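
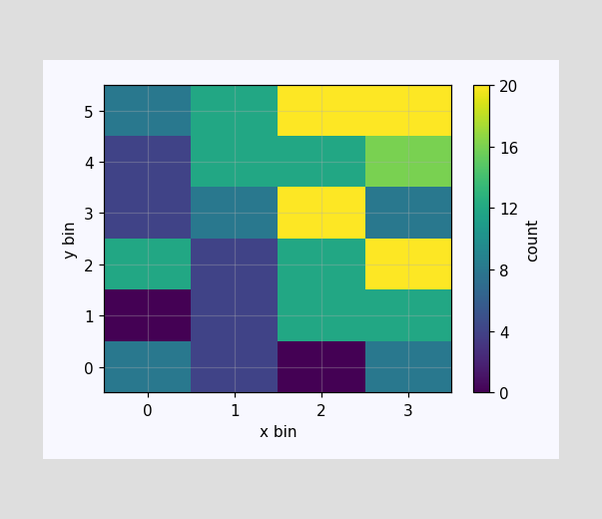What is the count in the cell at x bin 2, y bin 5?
Matching the cell (2, 5) against the colorbar gives 20.

20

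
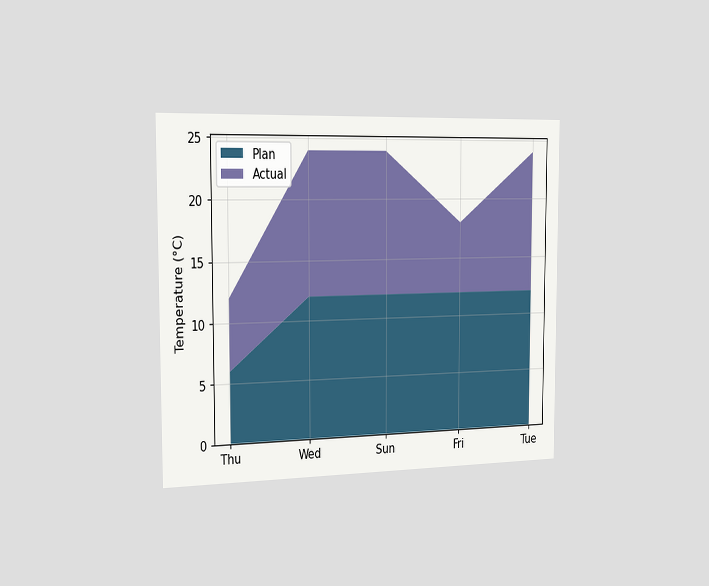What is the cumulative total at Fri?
The chart is viewed slightly from the left. The stacked total at Fri reaches 18°C.

18°C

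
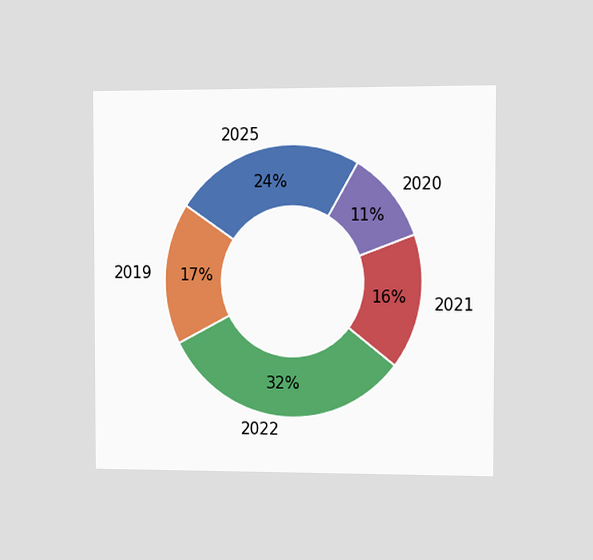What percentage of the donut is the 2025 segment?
The chart is viewed at a slight angle. The 2025 segment takes up 24% of the ring.

24%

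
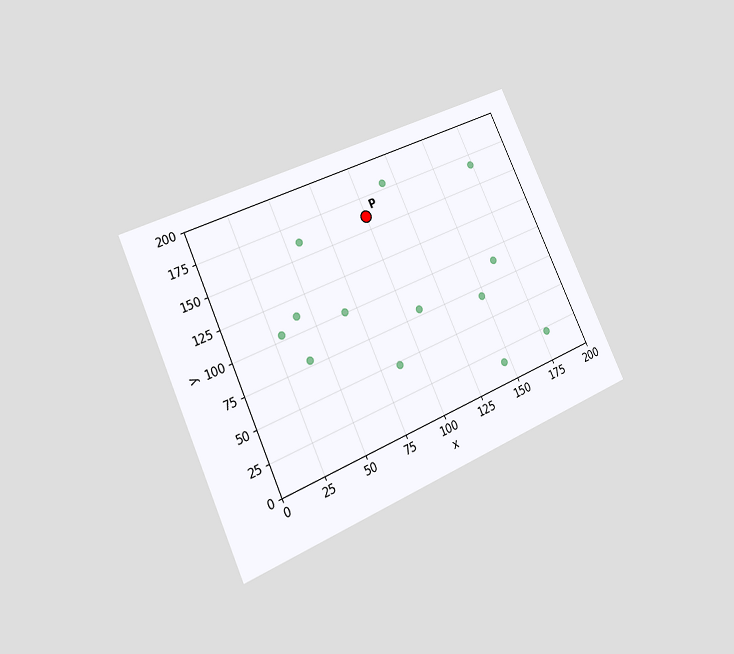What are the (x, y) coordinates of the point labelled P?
The chart is tilted about 24° counter-clockwise and viewed at a slight angle. Following the gridlines from P to each axis, P sits at (100, 160).

(100, 160)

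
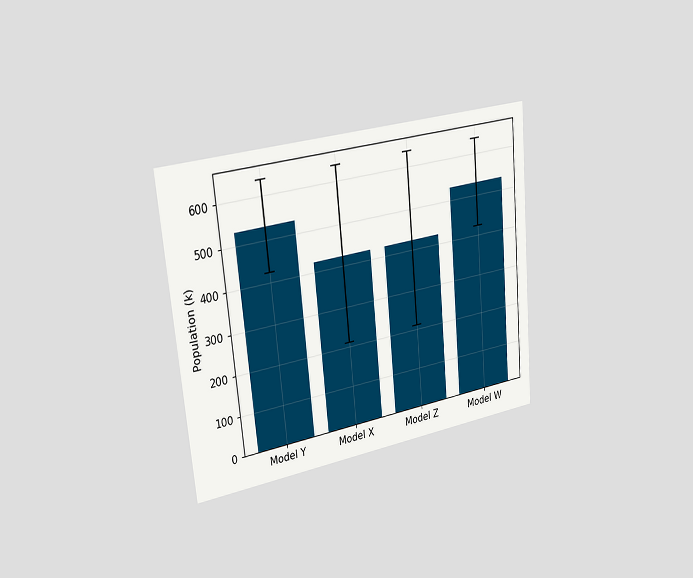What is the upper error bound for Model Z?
636k

The chart is tilted about 5° counter-clockwise and viewed slightly from the left. The Model Z bar's upper whisker reaches 636k.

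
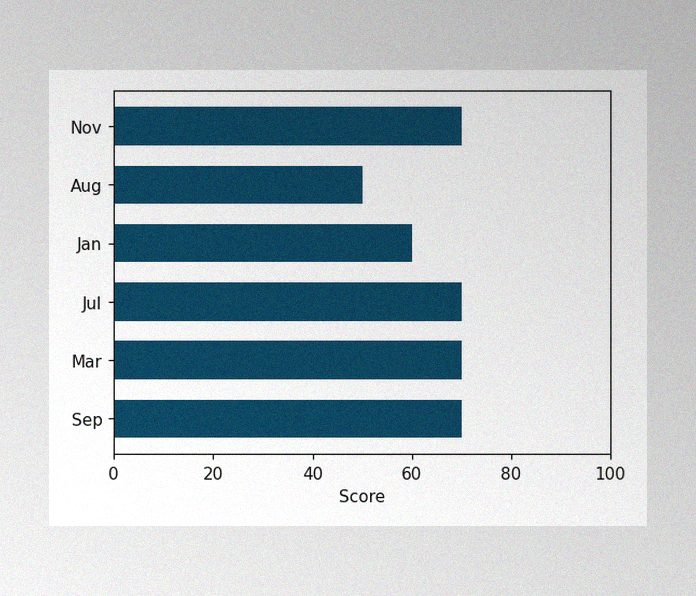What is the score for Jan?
The image has some photo noise and uneven lighting. Reading along the chart's x-axis, the Jan bar reaches 60.

60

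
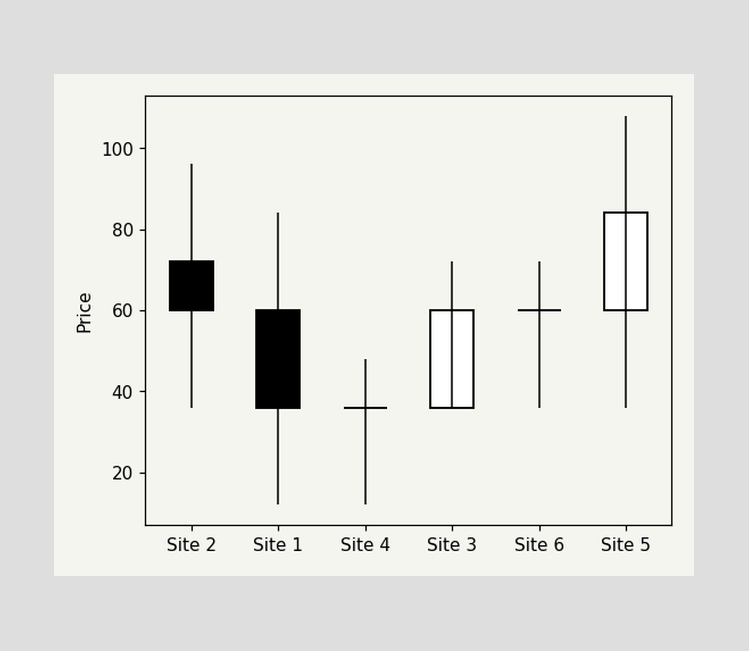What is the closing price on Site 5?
84

The Site 5 candle closes at 84.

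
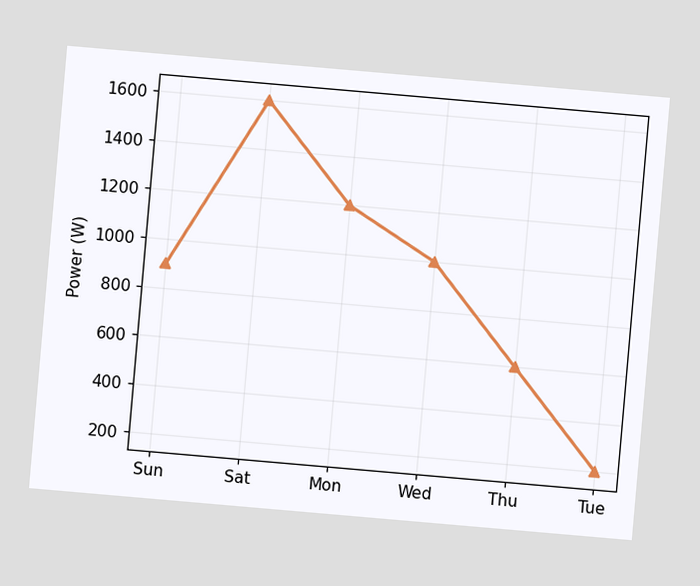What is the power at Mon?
The chart is tilted about 5° clockwise. At Mon, the line is at 1200W.

1200W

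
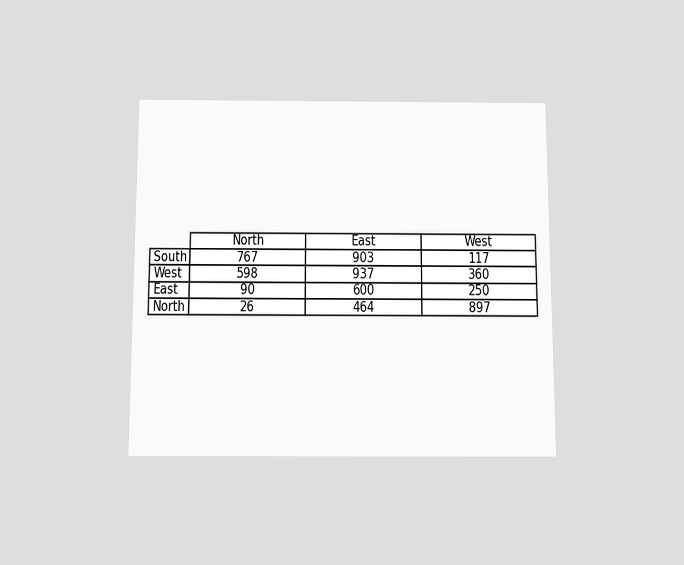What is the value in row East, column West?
The chart is viewed slightly from below. The (East, West) cell reads 250.

250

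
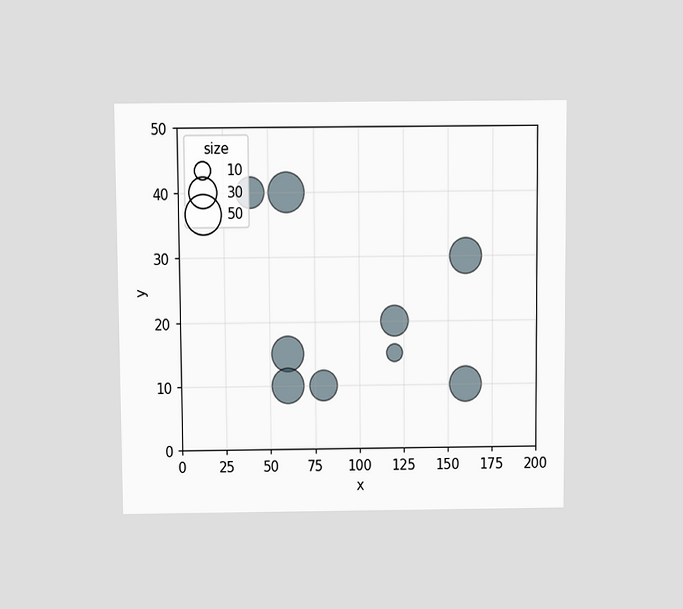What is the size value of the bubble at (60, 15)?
40

The chart is viewed slightly from above. Matching the bubble at (60, 15) against the size legend gives 40.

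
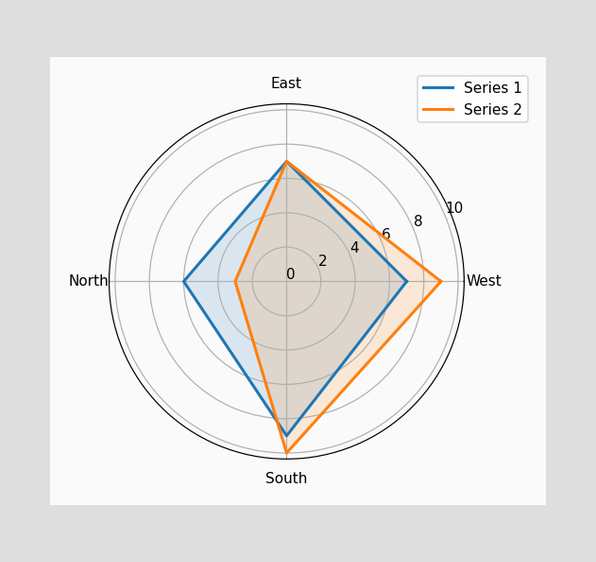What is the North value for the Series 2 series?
On the North axis, Series 2 reaches 3.

3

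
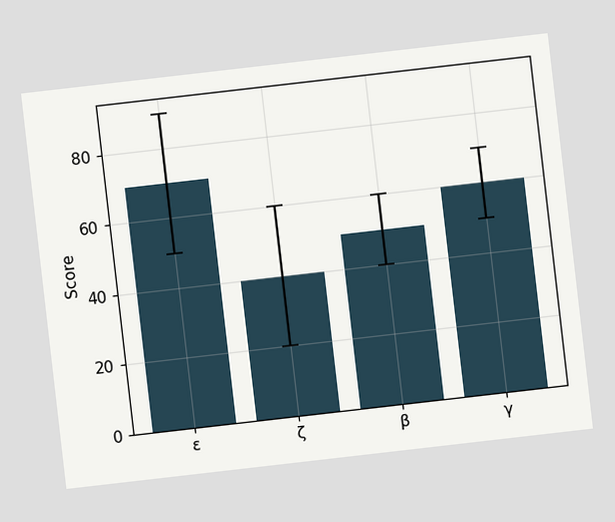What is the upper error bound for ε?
The chart is tilted about 7° counter-clockwise. The ε bar's upper whisker reaches 90.

90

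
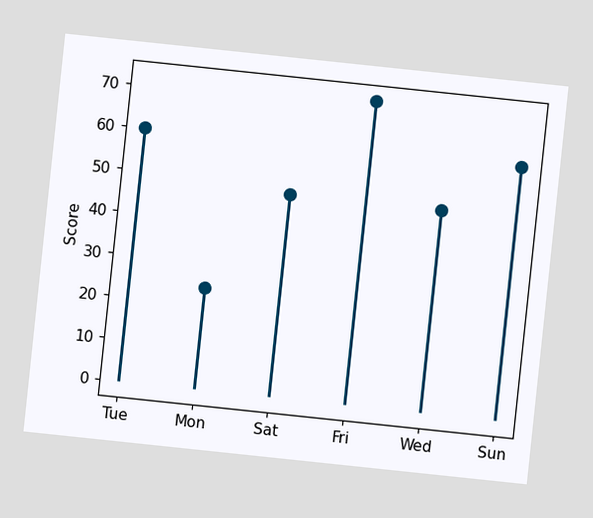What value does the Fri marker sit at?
72

The chart is tilted about 6° clockwise. The Fri marker sits at 72.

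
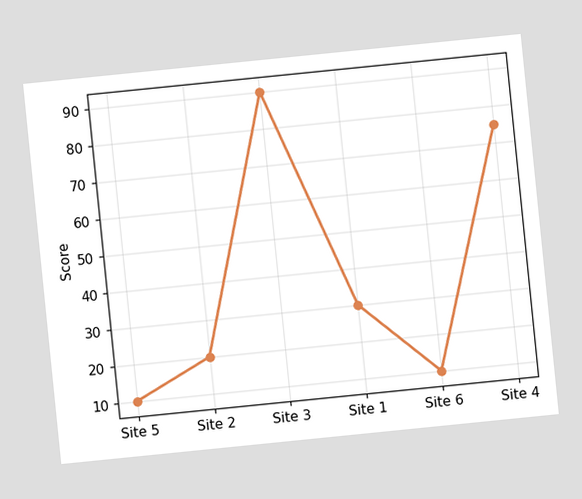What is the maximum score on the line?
90

The chart is tilted about 6° counter-clockwise. The highest point is at Site 3, and reading across to the y-axis gives 90.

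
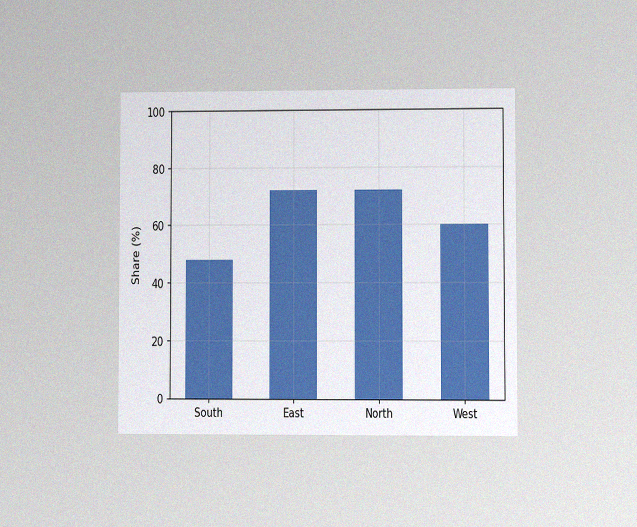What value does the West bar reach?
The chart is viewed at a slight angle, with some photo noise. Reading along the chart's y-axis, the West bar reaches 60%.

60%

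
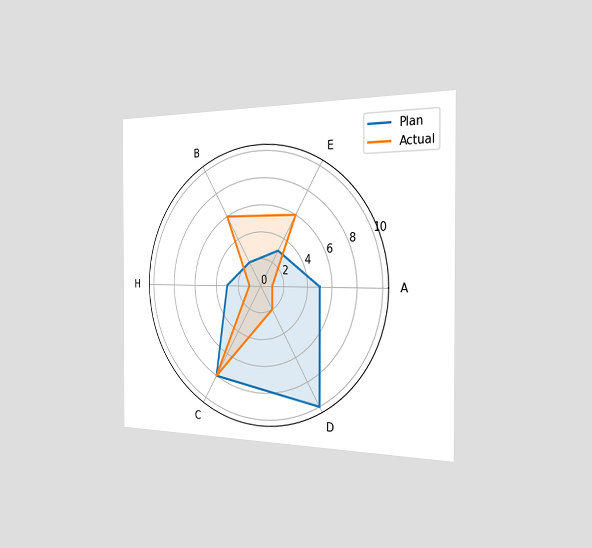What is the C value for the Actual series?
The chart is viewed slightly from the right. On the C axis, Actual reaches 8.

8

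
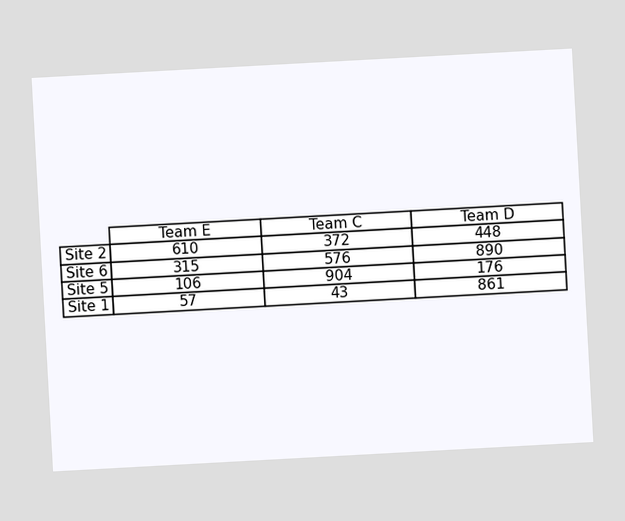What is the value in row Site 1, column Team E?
57

The chart is tilted about 3° counter-clockwise. The (Site 1, Team E) cell reads 57.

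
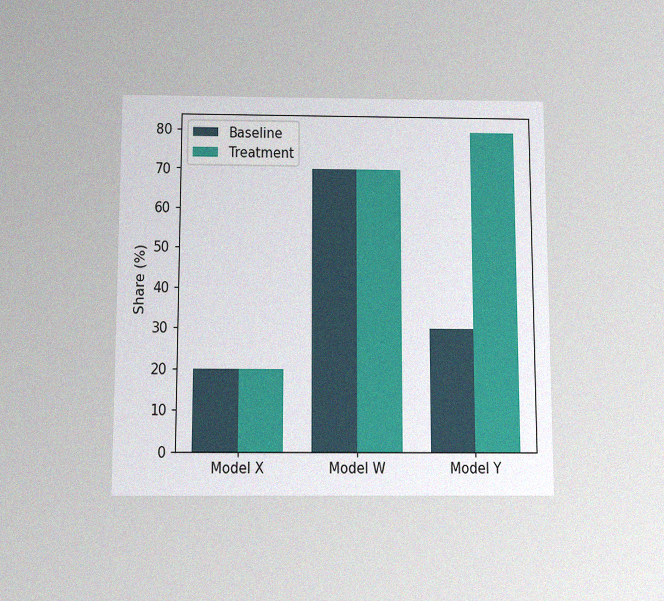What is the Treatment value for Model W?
The chart is viewed slightly from below, with some photo noise. The Treatment bar at Model W reaches 70% on the y-axis.

70%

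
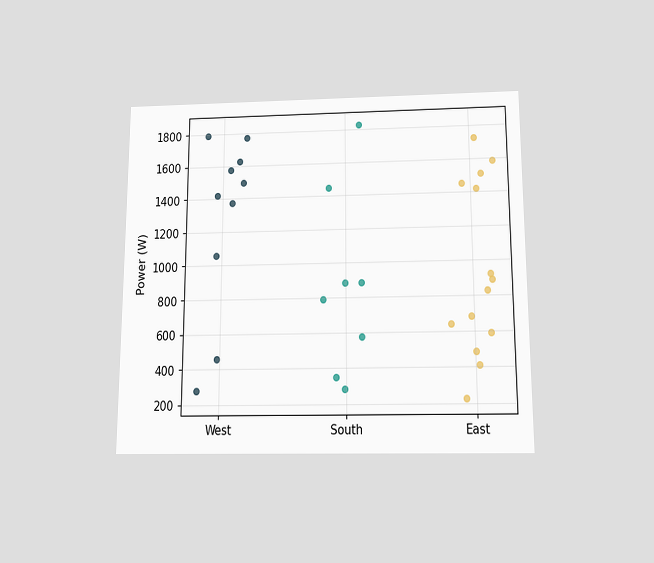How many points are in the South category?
The chart is viewed slightly from below. Counting the markers in the South column gives 8.

8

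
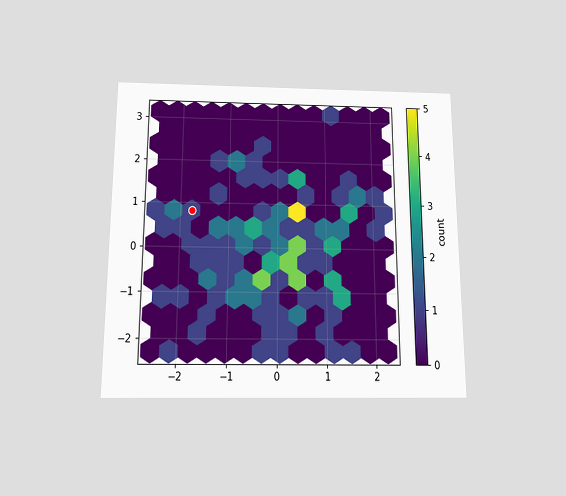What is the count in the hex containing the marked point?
1

The chart is viewed slightly from below. The marked hex reads 1 on the colorbar.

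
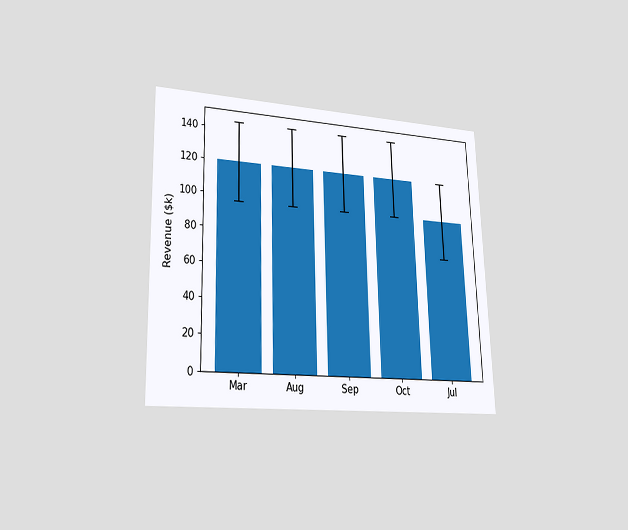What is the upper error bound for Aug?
$144k

The chart is viewed at a slight angle. The Aug bar's upper whisker reaches $144k.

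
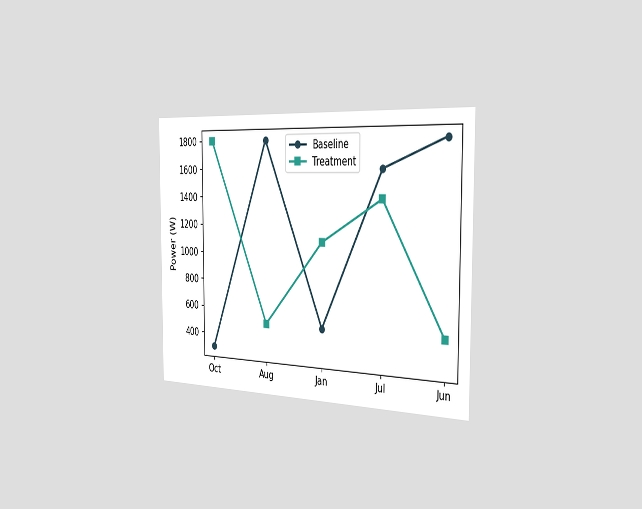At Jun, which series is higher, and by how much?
The chart is viewed slightly from the right. At Jun, Baseline sits above the other line by 1300W.

Baseline, by 1300W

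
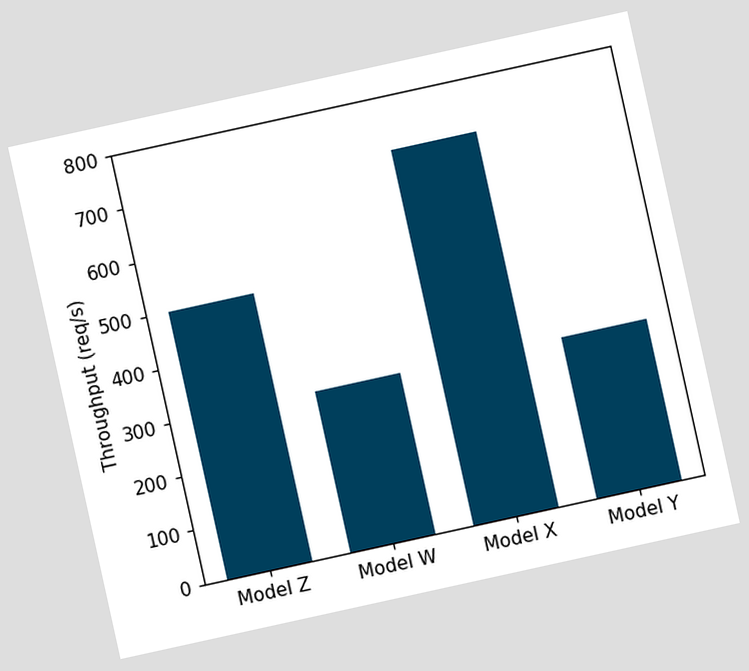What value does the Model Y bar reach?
300req/s

The chart is tilted about 12° counter-clockwise. Reading along the chart's y-axis, the Model Y bar reaches 300req/s.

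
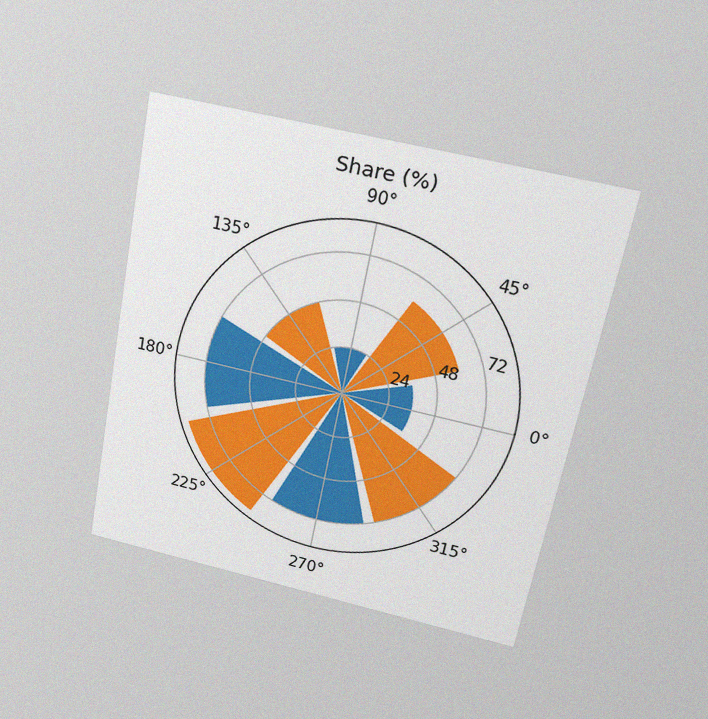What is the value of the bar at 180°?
72%

The chart is tilted about 11° clockwise and viewed slightly from above, with some photo noise. The bar at 180° reaches 72% on the radial axis.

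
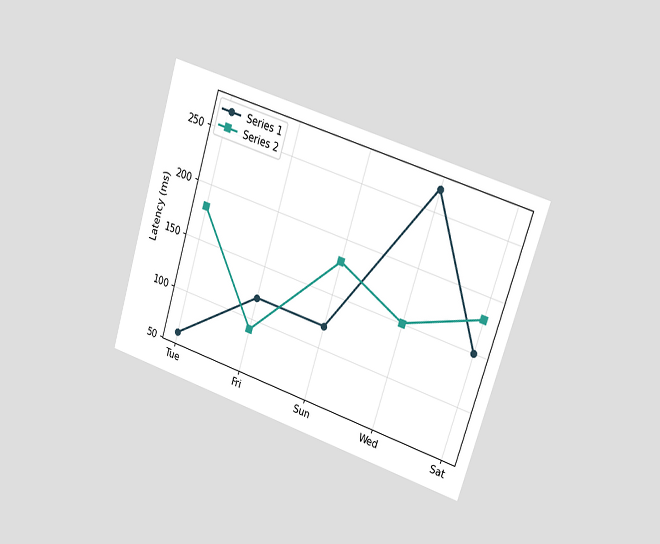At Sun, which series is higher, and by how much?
The chart is tilted about 18° clockwise and viewed slightly from the right. At Sun, Series 2 sits above the other line by 60ms.

Series 2, by 60ms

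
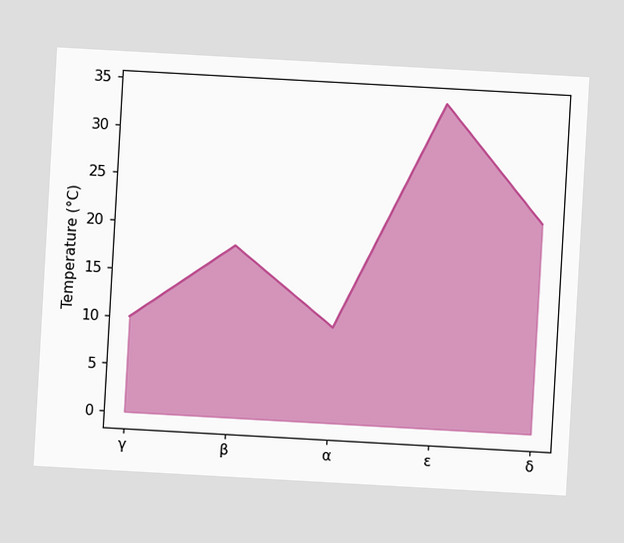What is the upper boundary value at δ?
The chart is tilted about 3° clockwise. At δ the upper boundary is at 22°C.

22°C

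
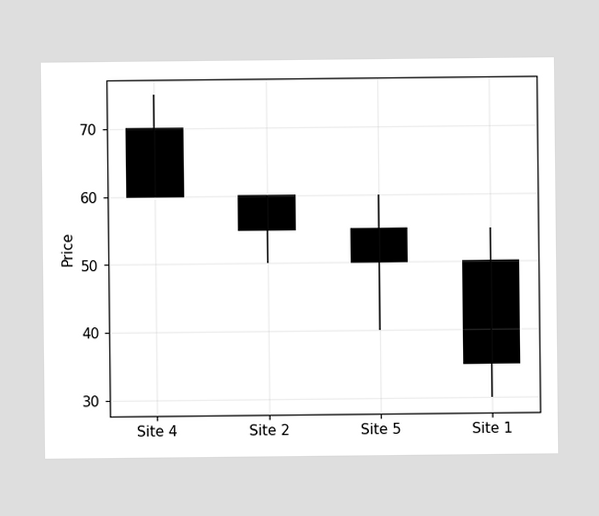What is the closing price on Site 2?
The Site 2 candle closes at 55.

55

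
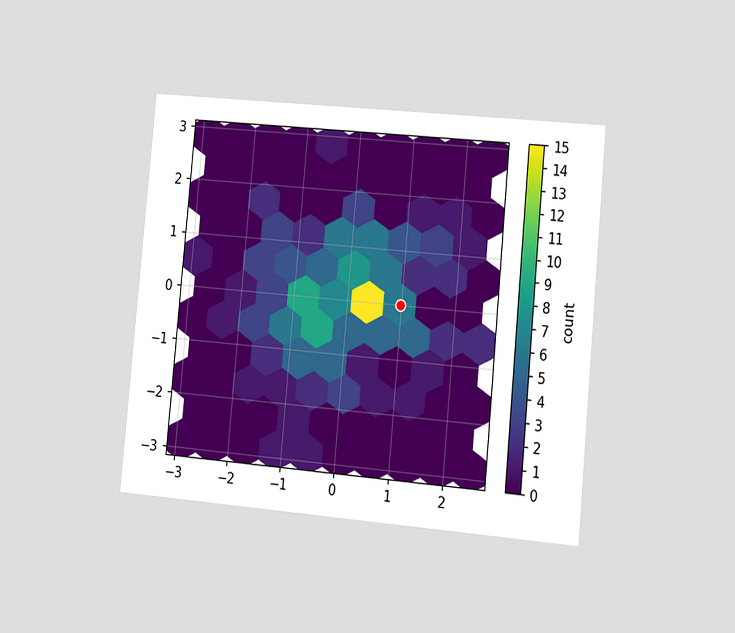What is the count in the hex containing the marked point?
6

The chart is tilted about 5° clockwise and viewed slightly from the right. The marked hex reads 6 on the colorbar.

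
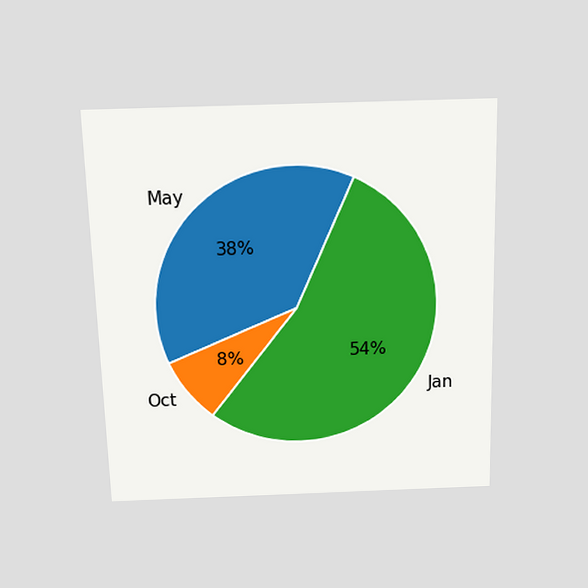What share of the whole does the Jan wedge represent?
54%

The chart is viewed slightly from above. The Jan slice takes up 54% of the pie.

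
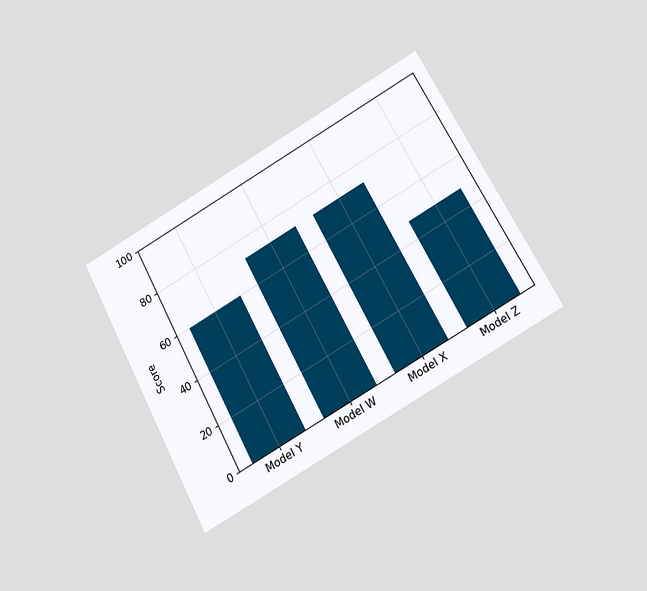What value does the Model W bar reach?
The chart is tilted about 28° counter-clockwise and viewed slightly from below. Reading along the chart's y-axis, the Model W bar reaches 72.

72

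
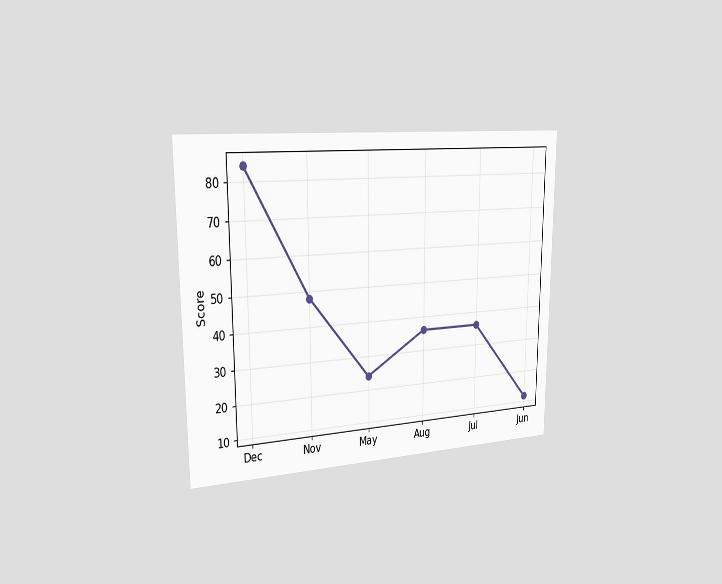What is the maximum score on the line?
84

The chart is viewed slightly from the left. The highest point is at Dec, and reading across to the y-axis gives 84.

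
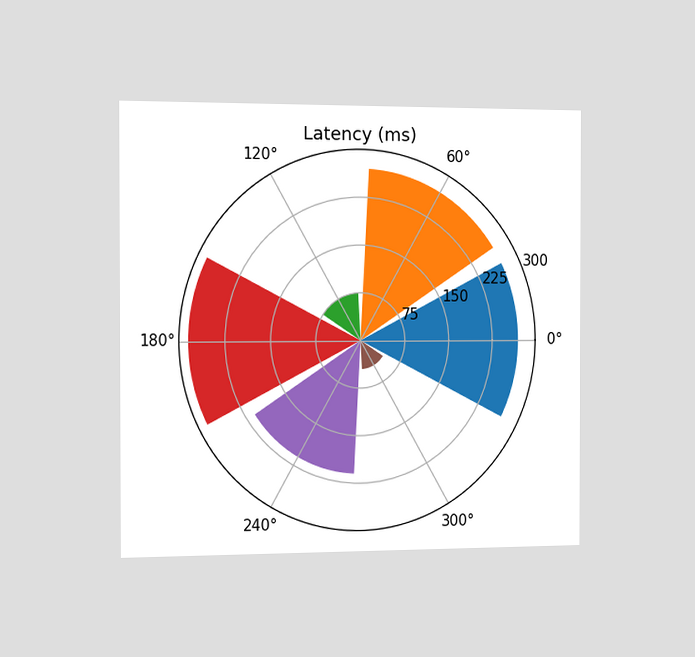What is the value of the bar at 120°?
The chart is viewed slightly from the left. The bar at 120° reaches 75ms on the radial axis.

75ms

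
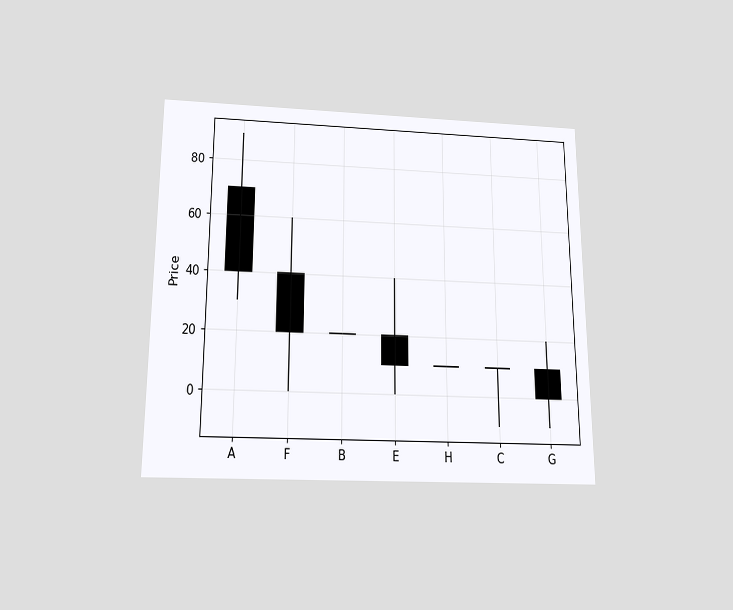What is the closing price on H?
10

The chart is viewed slightly from below. The H candle closes at 10.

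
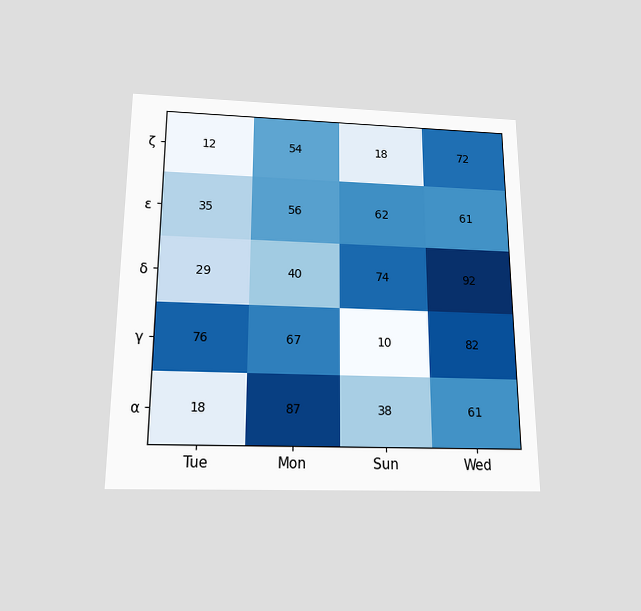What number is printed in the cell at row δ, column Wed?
The chart is viewed slightly from below. The (δ, Wed) cell reads 92.

92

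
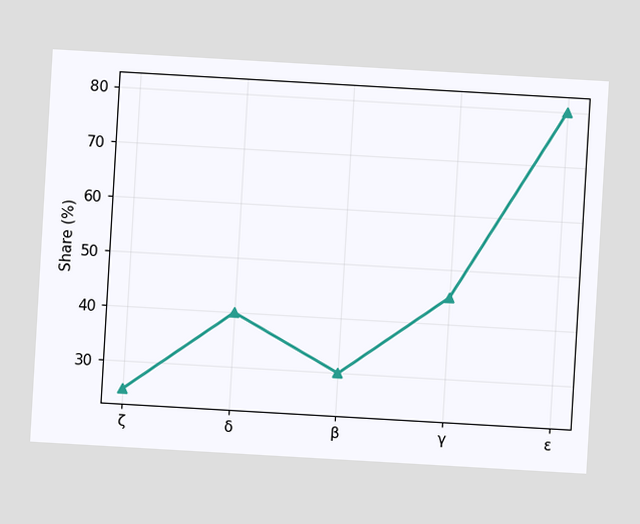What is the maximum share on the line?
80%

The chart is tilted about 3° clockwise. The highest point is at ε, and reading across to the y-axis gives 80%.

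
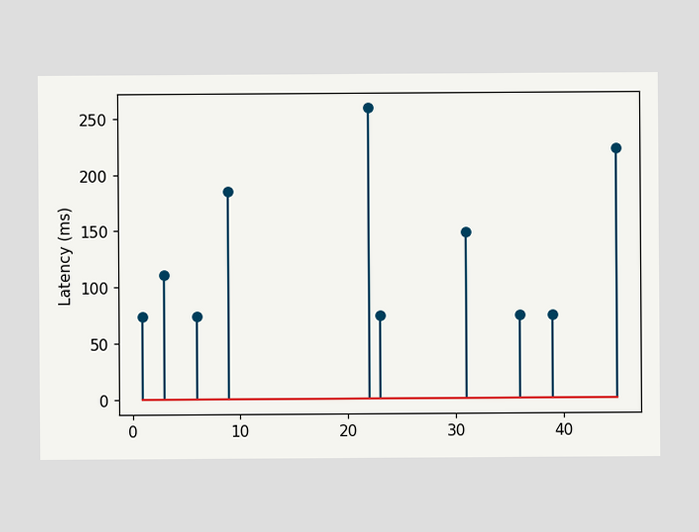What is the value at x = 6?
The stem at x=6 reaches 74ms.

74ms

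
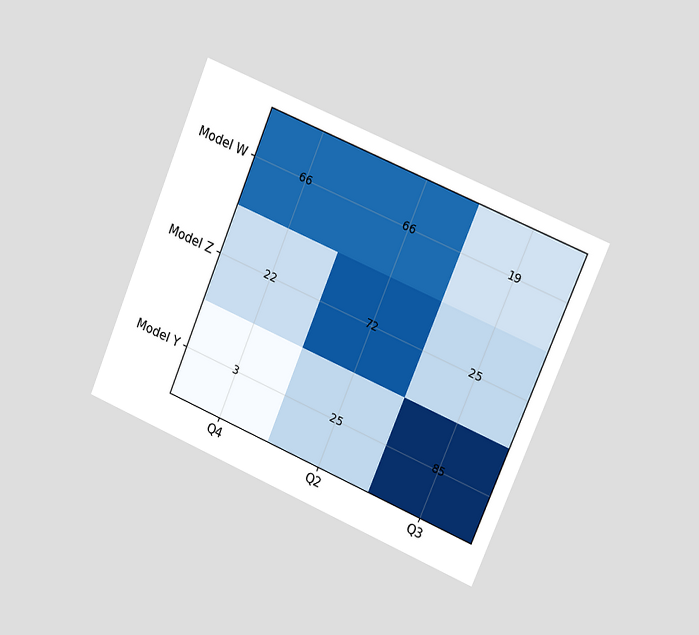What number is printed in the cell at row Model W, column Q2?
66

The chart is tilted about 23° clockwise and viewed slightly from the right. The (Model W, Q2) cell reads 66.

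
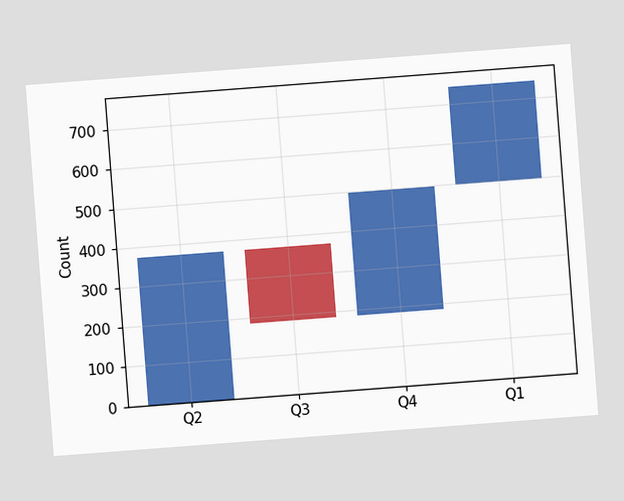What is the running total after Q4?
496

The chart is tilted about 4° counter-clockwise. After Q4 the running total reaches 496.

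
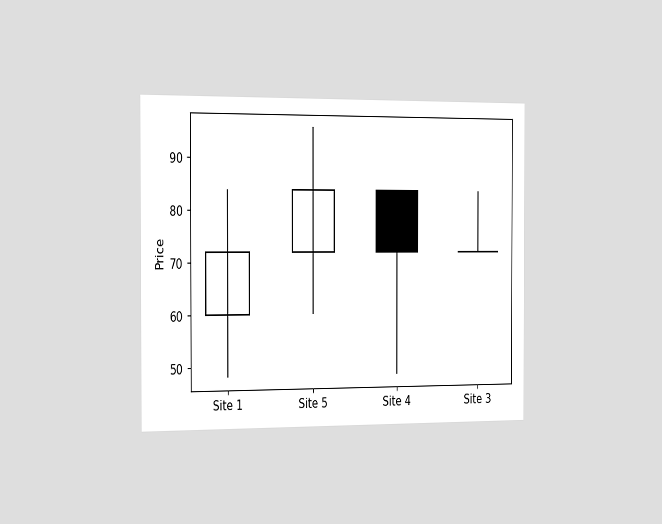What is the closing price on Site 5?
84

The chart is viewed slightly from the left. The Site 5 candle closes at 84.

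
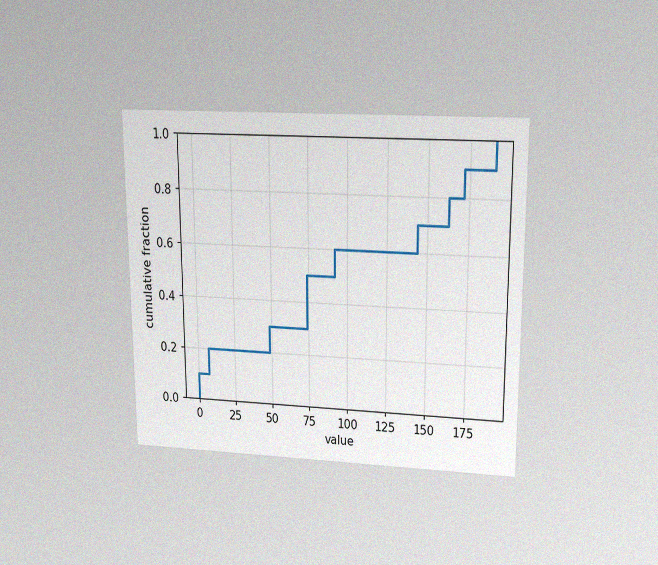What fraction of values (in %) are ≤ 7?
20%

The chart is viewed slightly from above, with some photo noise. At x=7 the ECDF step is at 20%.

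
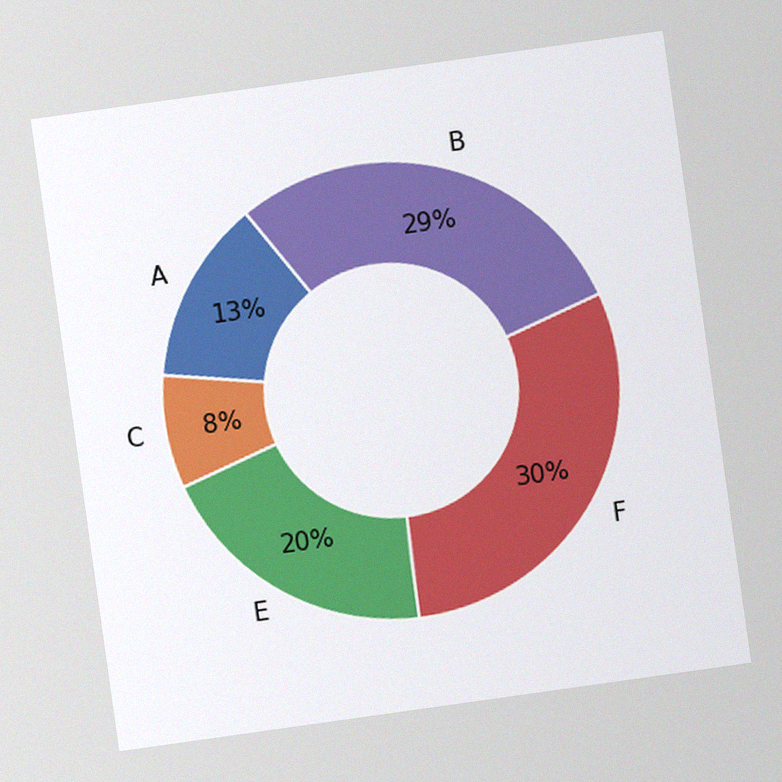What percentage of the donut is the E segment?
20%

The chart is tilted about 8° counter-clockwise, with some photo noise. The E segment takes up 20% of the ring.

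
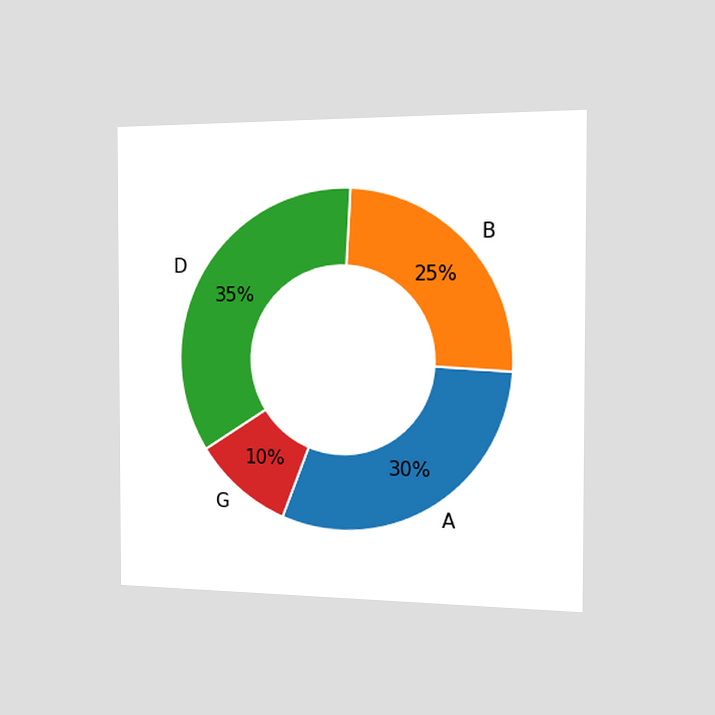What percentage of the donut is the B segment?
The chart is viewed slightly from the right. The B segment takes up 25% of the ring.

25%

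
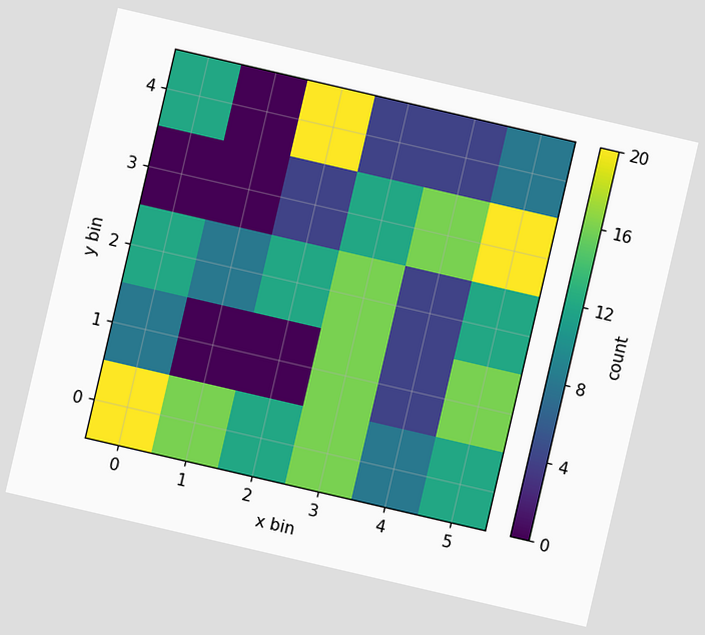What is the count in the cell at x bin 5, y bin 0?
12

The chart is tilted about 13° clockwise. Matching the cell (5, 0) against the colorbar gives 12.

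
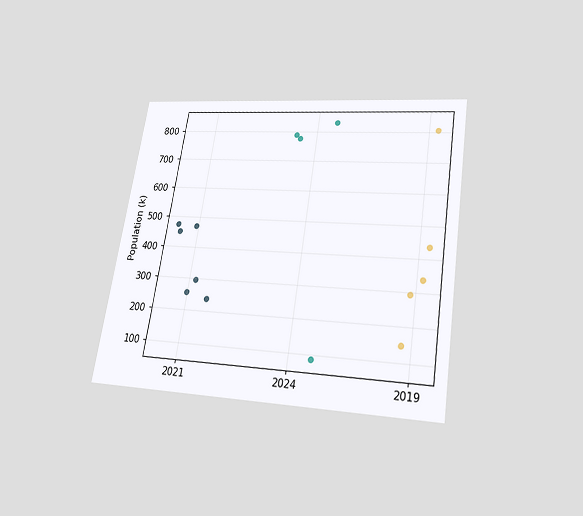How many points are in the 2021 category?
6

The chart is tilted about 9° clockwise and viewed slightly from below. Counting the markers in the 2021 column gives 6.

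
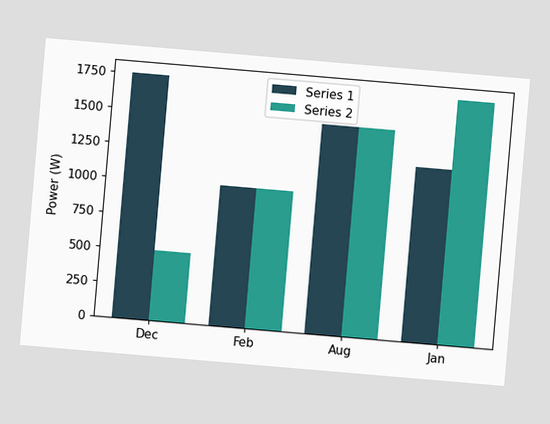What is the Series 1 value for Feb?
1000W

The chart is tilted about 5° clockwise. The Series 1 bar at Feb reaches 1000W on the y-axis.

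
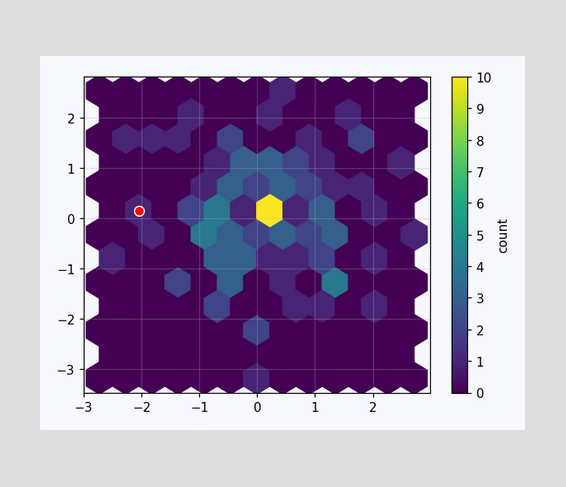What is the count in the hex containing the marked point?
1

The marked hex reads 1 on the colorbar.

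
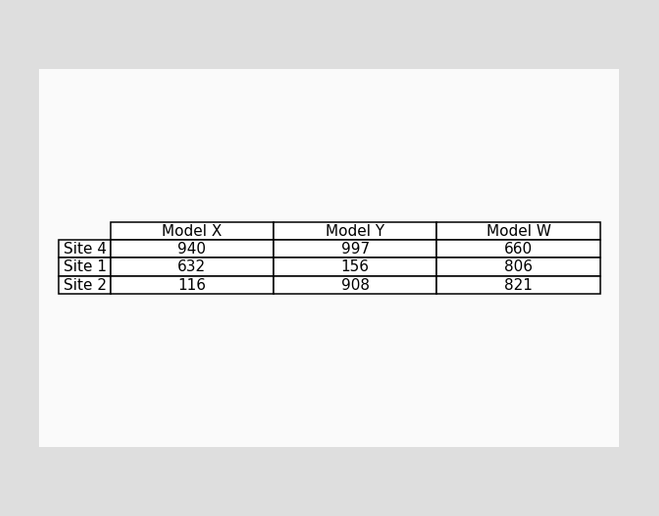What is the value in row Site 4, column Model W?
The (Site 4, Model W) cell reads 660.

660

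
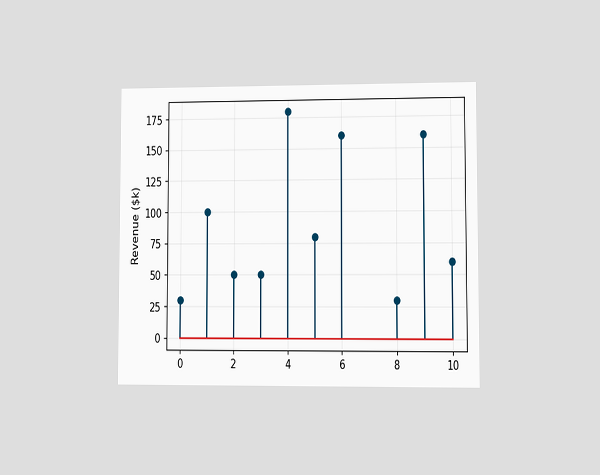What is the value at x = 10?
$60k

The chart is viewed at a slight angle. The stem at x=10 reaches $60k.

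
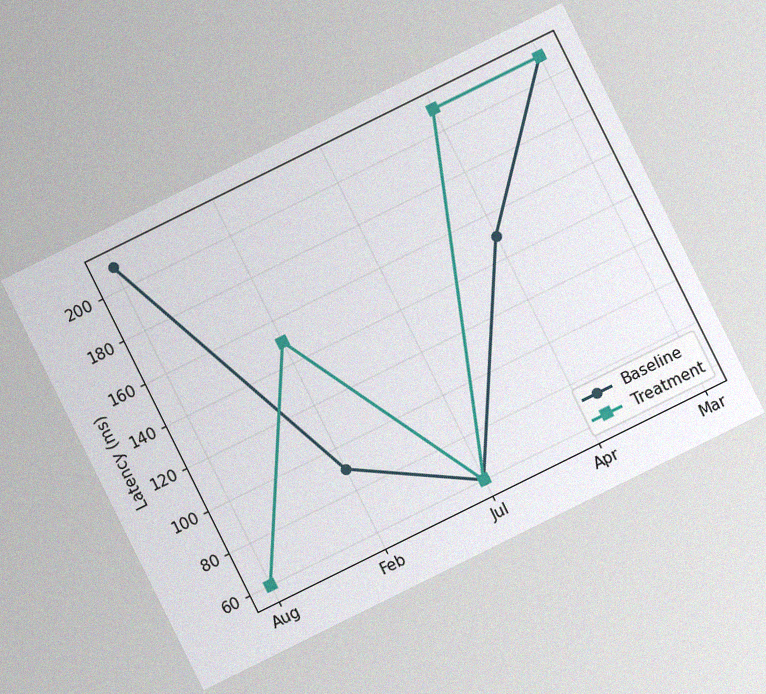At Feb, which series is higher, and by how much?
Treatment, by 60ms

The chart is tilted about 26° counter-clockwise, with some photo noise. At Feb, Treatment sits above the other line by 60ms.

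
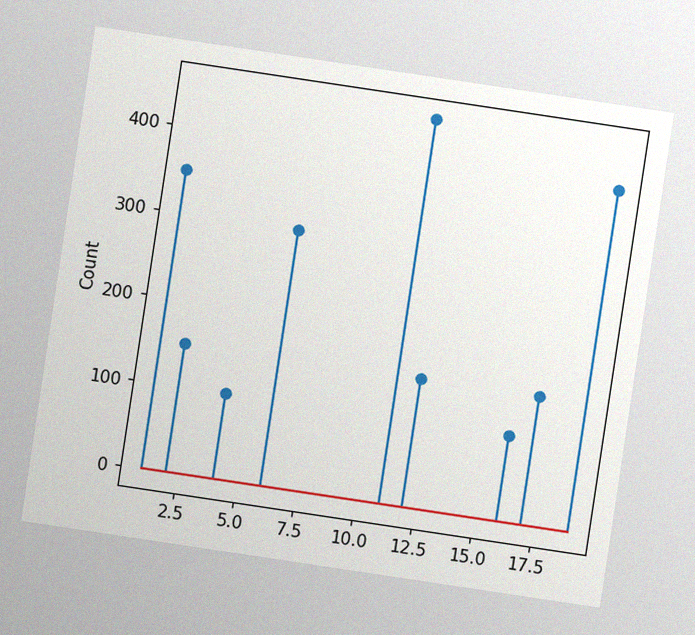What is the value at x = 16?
The chart is tilted about 9° clockwise, with some photo noise. The stem at x=16 reaches 100.

100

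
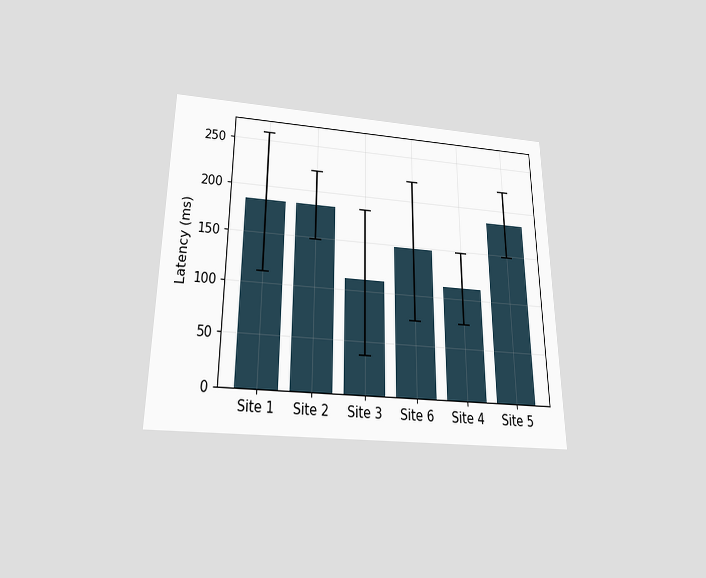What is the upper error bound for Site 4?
The chart is viewed slightly from below. The Site 4 bar's upper whisker reaches 148ms.

148ms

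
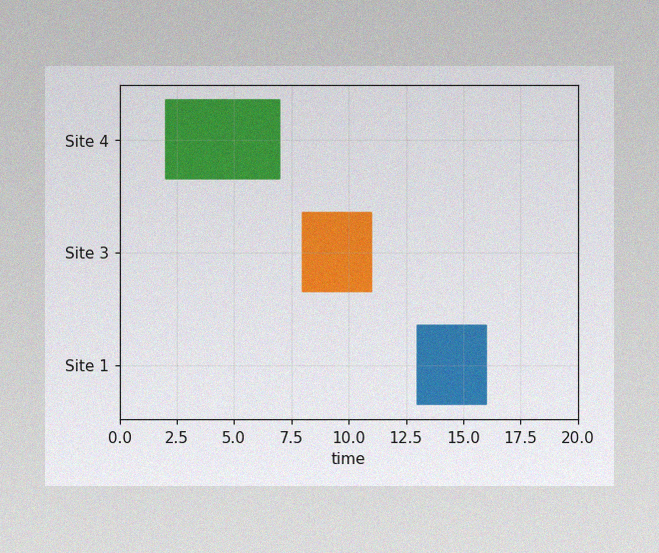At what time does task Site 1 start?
The image has some photo noise and uneven lighting. The Site 1 bar begins at t=13.

13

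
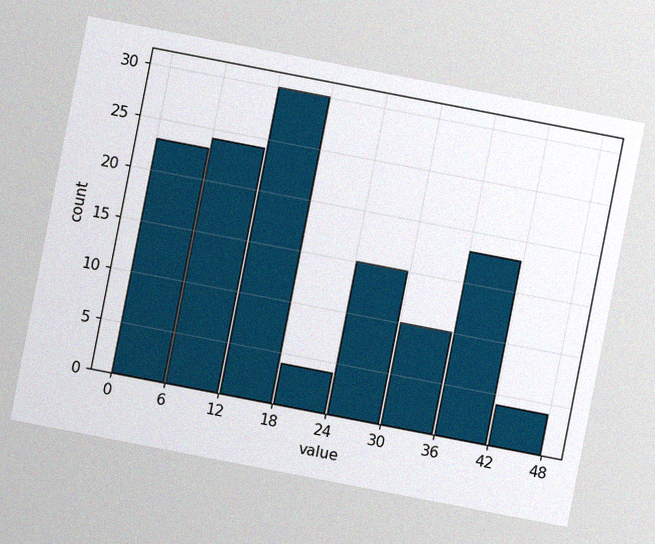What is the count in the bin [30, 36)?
10

The chart is tilted about 11° clockwise, with some photo noise. The [30, 36) bin has height 10.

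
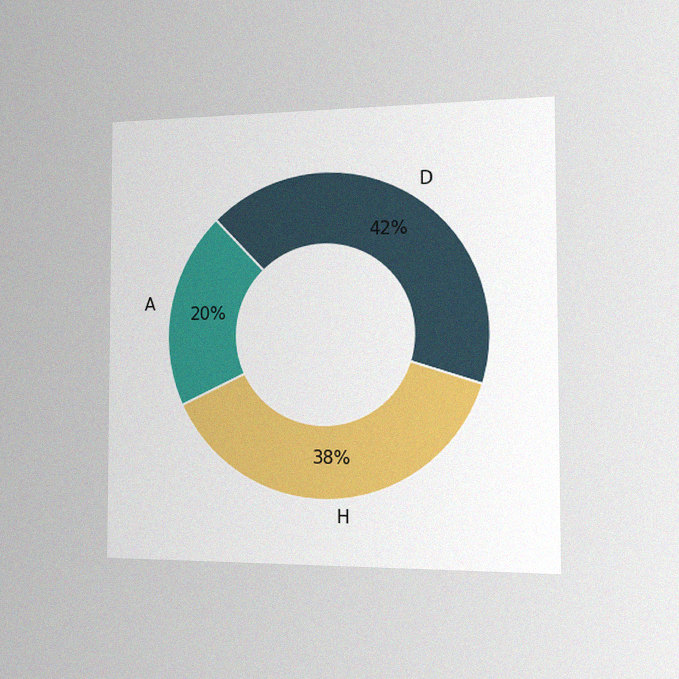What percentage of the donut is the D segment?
The chart is viewed slightly from the right, with some photo noise. The D segment takes up 42% of the ring.

42%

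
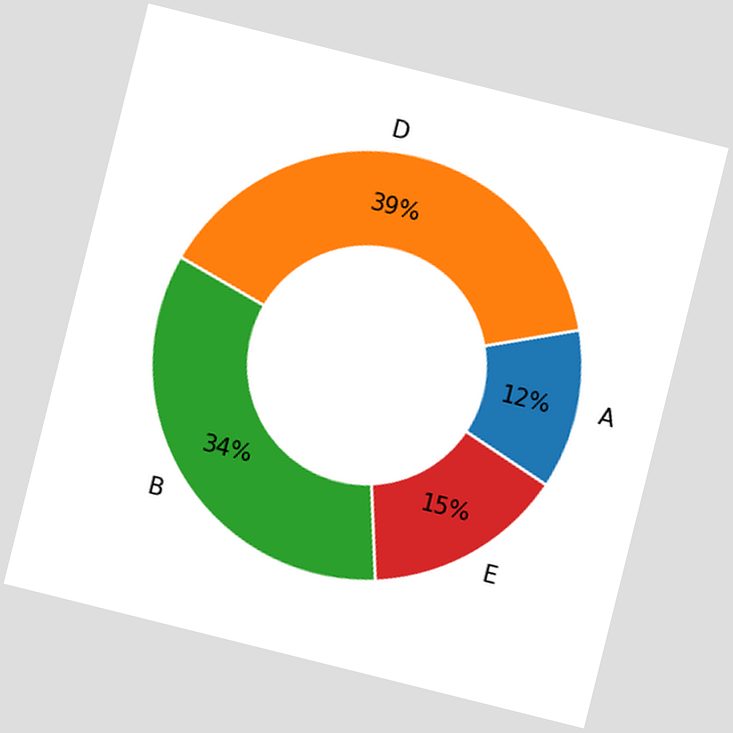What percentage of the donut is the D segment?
39%

The chart is tilted about 14° clockwise. The D segment takes up 39% of the ring.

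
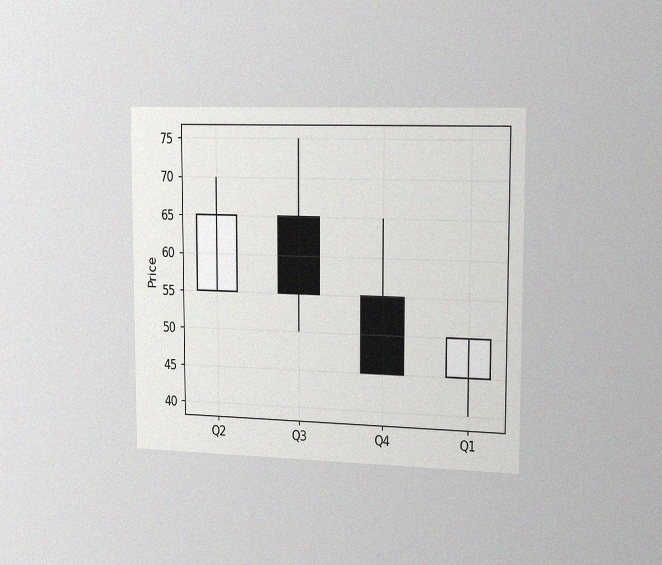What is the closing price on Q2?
65

The chart is viewed slightly from the right, with some photo noise. The Q2 candle closes at 65.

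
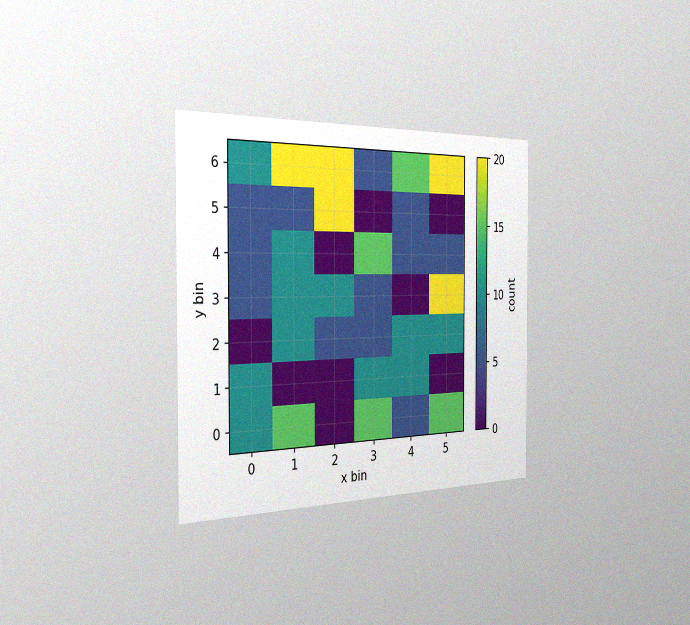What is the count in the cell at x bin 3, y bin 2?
5

The chart is viewed slightly from the left, with some photo noise. Matching the cell (3, 2) against the colorbar gives 5.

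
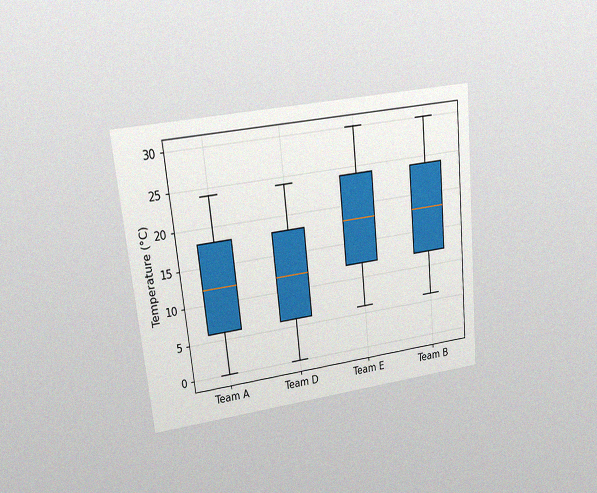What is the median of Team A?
The chart is tilted about 6° counter-clockwise and viewed at a slight angle, with some photo noise. The median line in the Team A box sits at 12°C.

12°C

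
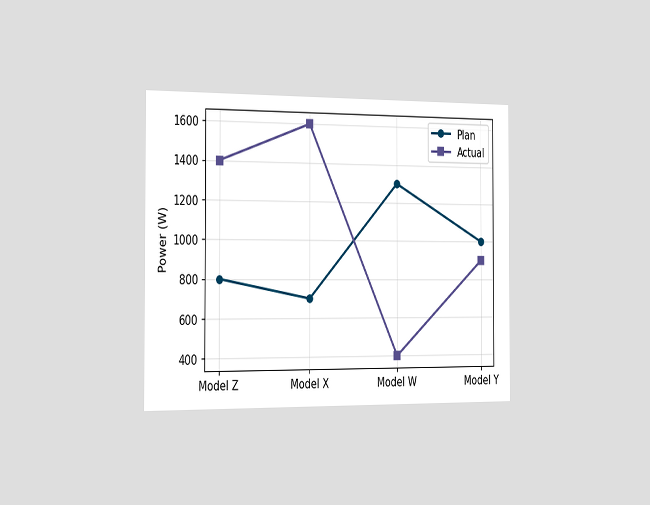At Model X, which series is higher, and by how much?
Actual, by 900W

The chart is viewed slightly from the left. At Model X, Actual sits above the other line by 900W.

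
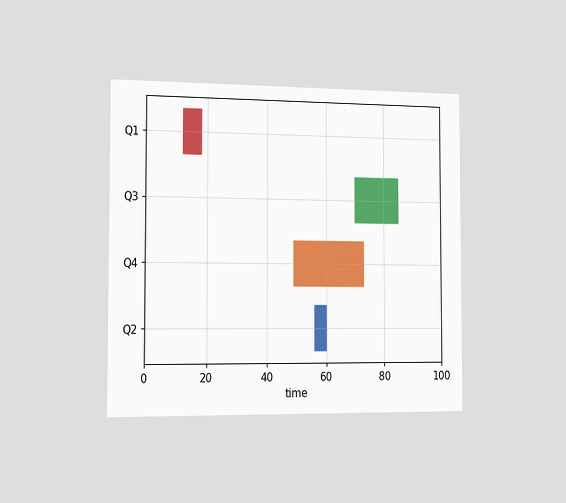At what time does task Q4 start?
The chart is viewed slightly from the left. The Q4 bar begins at t=49.

49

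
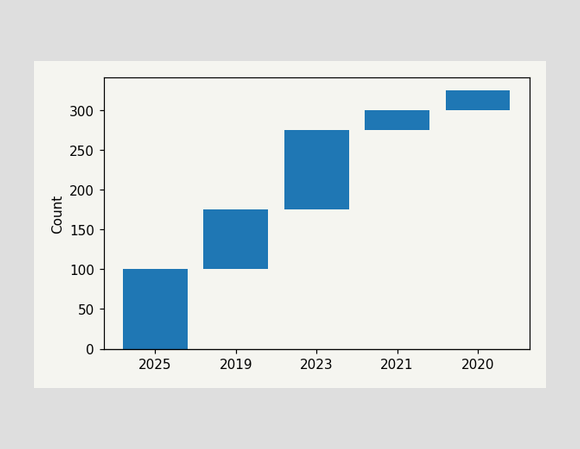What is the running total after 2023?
After 2023 the running total reaches 275.

275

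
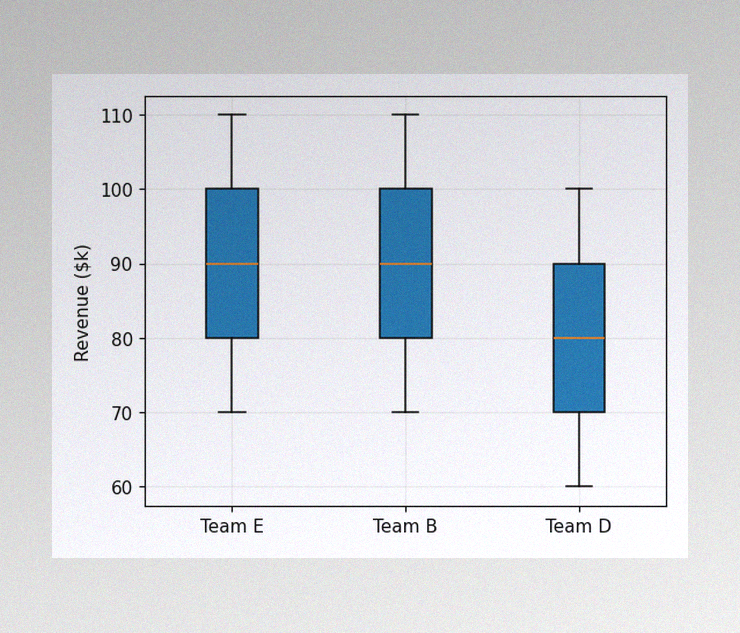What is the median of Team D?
The image has some photo noise and uneven lighting. The median line in the Team D box sits at $80k.

$80k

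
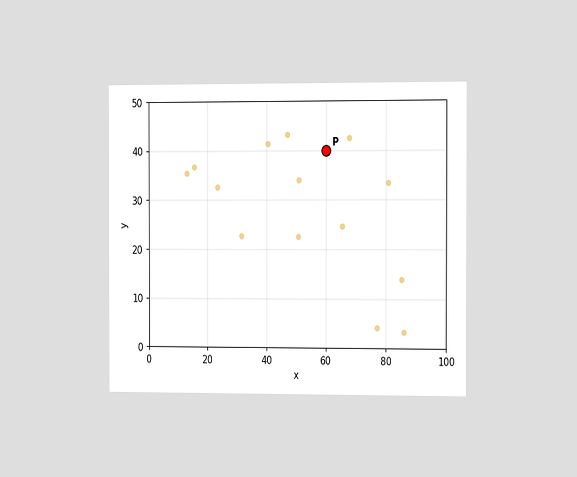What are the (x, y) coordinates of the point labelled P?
The chart is viewed slightly from the right. Following the gridlines from P to each axis, P sits at (60, 40).

(60, 40)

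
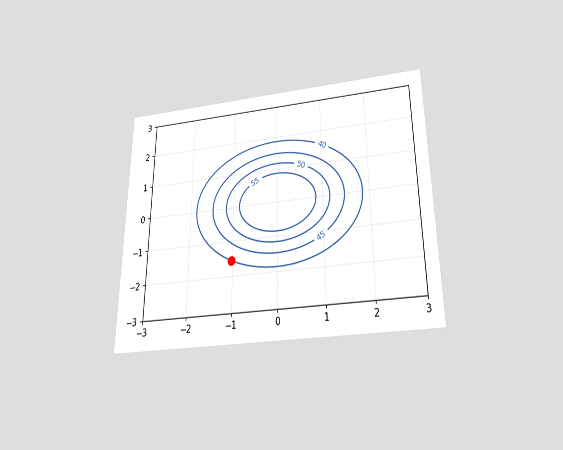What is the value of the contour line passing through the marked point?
The chart is viewed slightly from below. The marked point sits on the contour labelled 40.

40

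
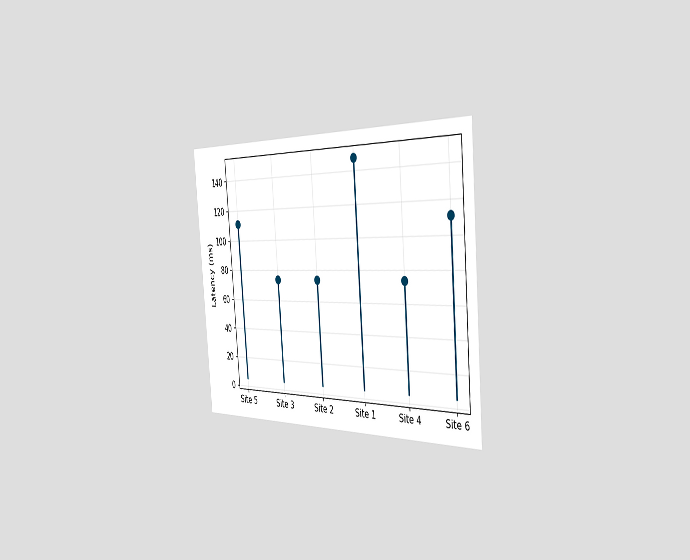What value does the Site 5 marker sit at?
111ms

The chart is tilted about 5° counter-clockwise and viewed slightly from the right. The Site 5 marker sits at 111ms.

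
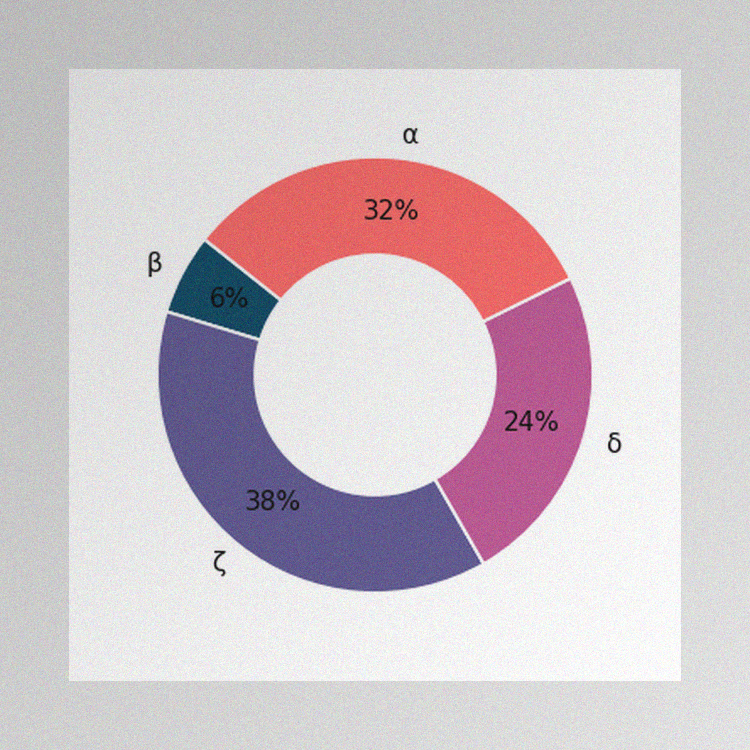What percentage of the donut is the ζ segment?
The image has some photo noise and uneven lighting. The ζ segment takes up 38% of the ring.

38%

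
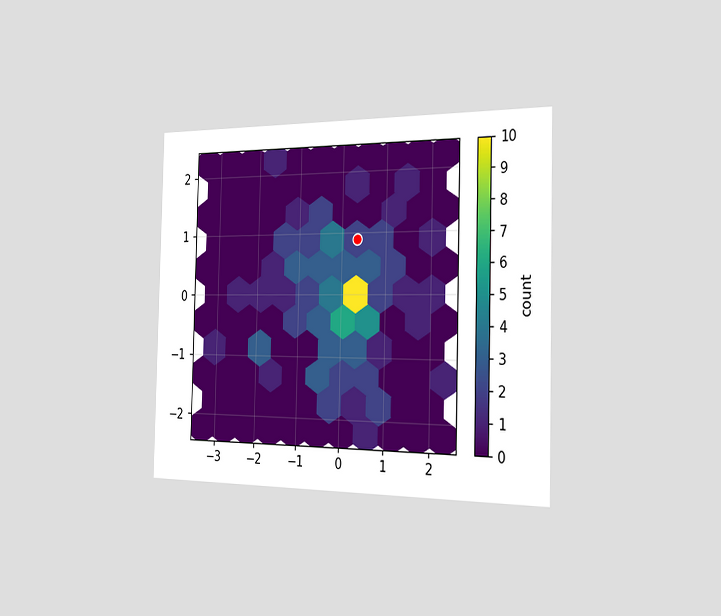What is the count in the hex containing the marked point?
The chart is viewed slightly from the right. The marked hex reads 2 on the colorbar.

2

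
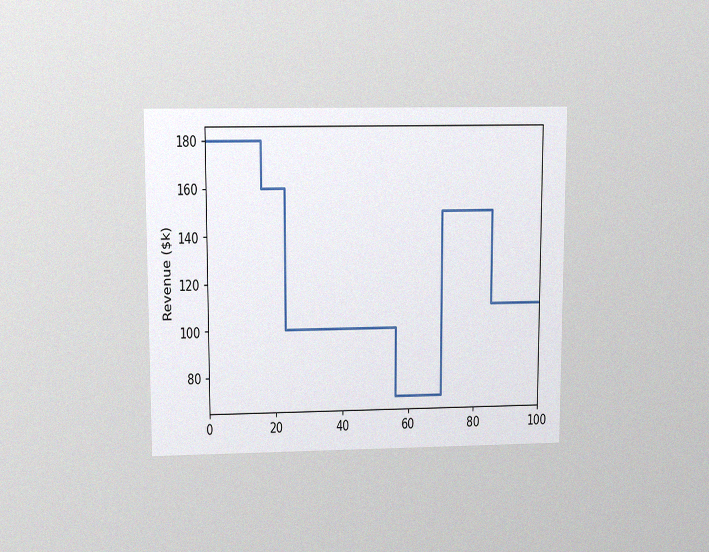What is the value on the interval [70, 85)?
The chart is viewed slightly from above, with some photo noise. On [70, 85) the step sits at $150k.

$150k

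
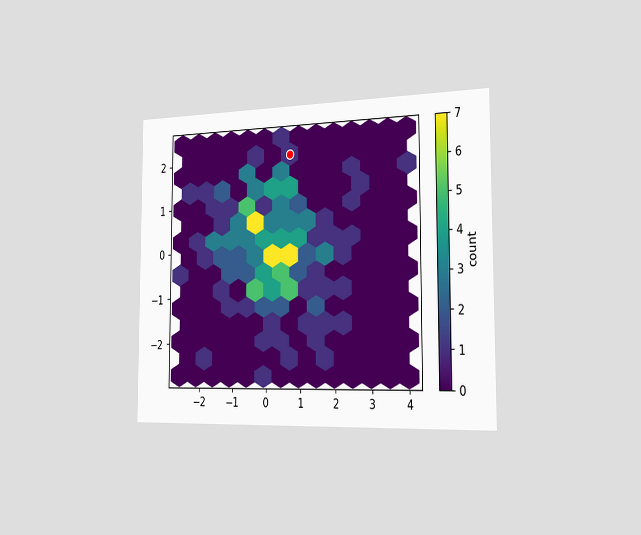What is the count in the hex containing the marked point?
1

The chart is viewed slightly from the right. The marked hex reads 1 on the colorbar.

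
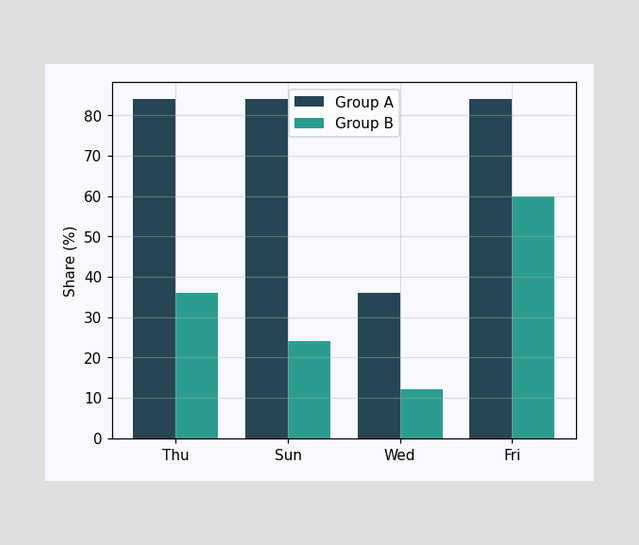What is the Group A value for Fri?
The Group A bar at Fri reaches 84% on the y-axis.

84%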